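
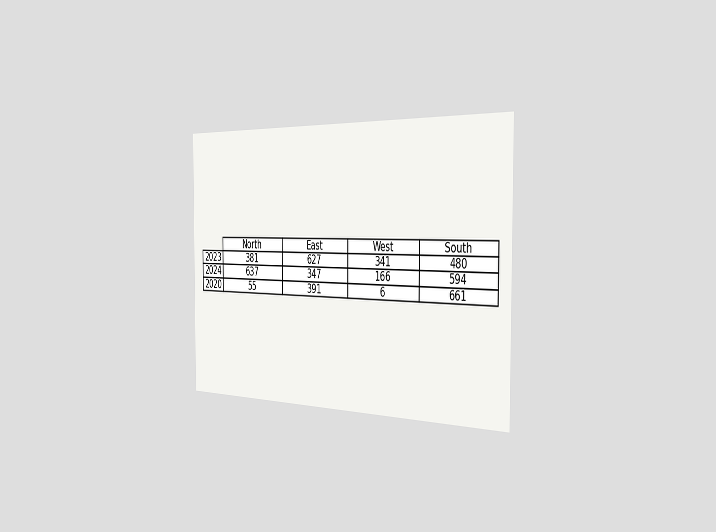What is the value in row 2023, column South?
The chart is viewed slightly from the right. The (2023, South) cell reads 480.

480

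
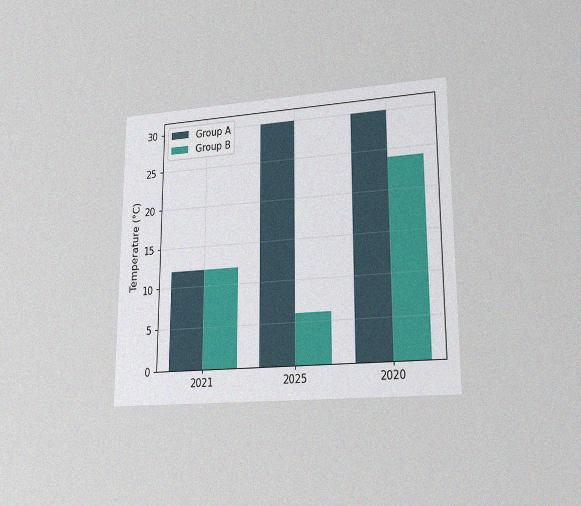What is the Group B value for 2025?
6°C

The chart is viewed at a slight angle, with some photo noise. The Group B bar at 2025 reaches 6°C on the y-axis.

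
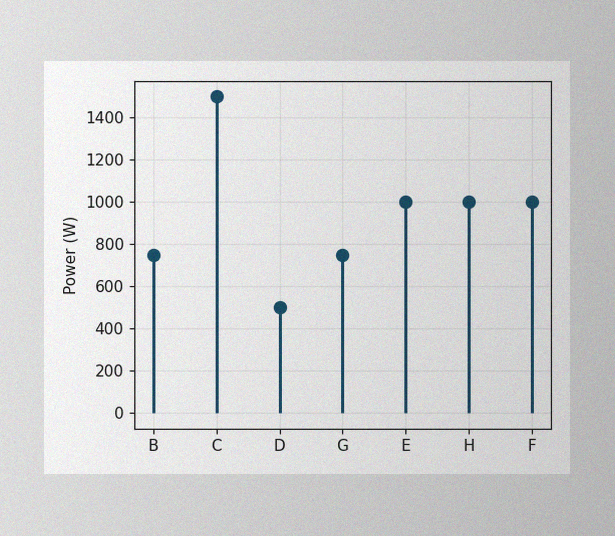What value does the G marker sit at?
750W

The image has some photo noise and uneven lighting. The G marker sits at 750W.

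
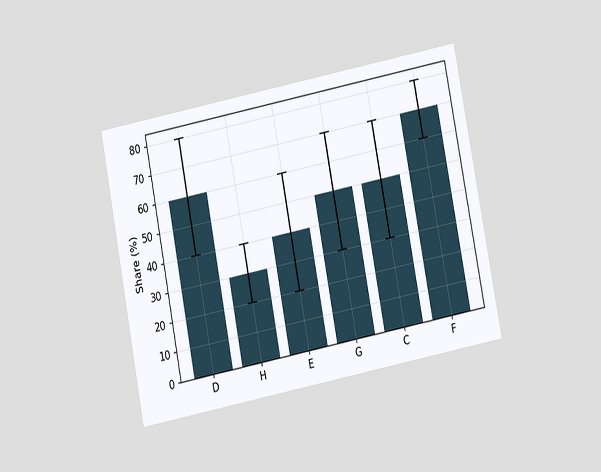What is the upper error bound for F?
80%

The chart is tilted about 11° counter-clockwise and viewed at a slight angle. The F bar's upper whisker reaches 80%.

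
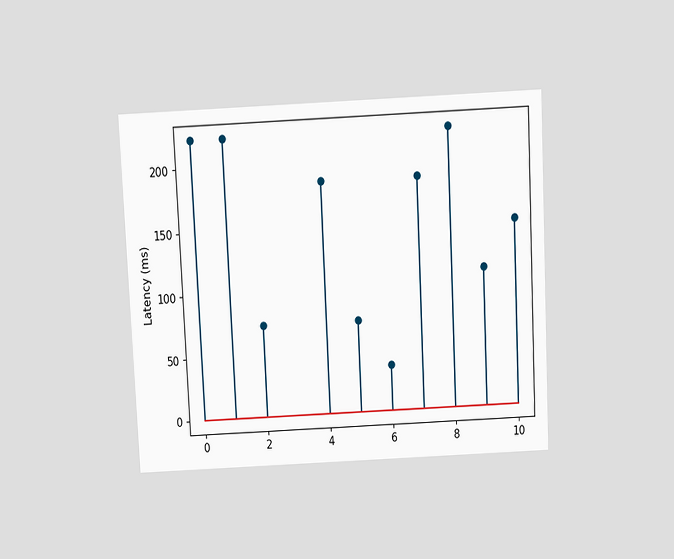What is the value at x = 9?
The chart is tilted about 3° counter-clockwise and viewed slightly from above. The stem at x=9 reaches 111ms.

111ms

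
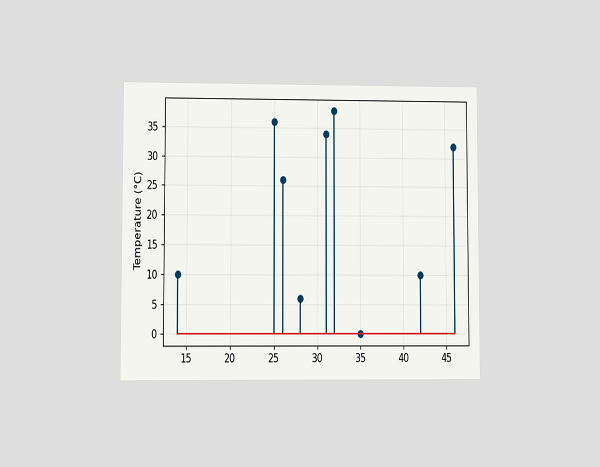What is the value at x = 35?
0°C

The chart is viewed at a slight angle. The stem at x=35 reaches 0°C.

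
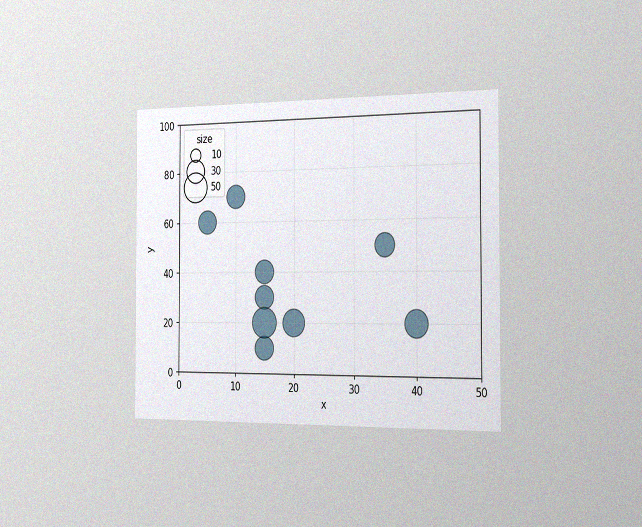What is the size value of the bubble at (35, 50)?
30

The chart is viewed slightly from the right, with some photo noise. Matching the bubble at (35, 50) against the size legend gives 30.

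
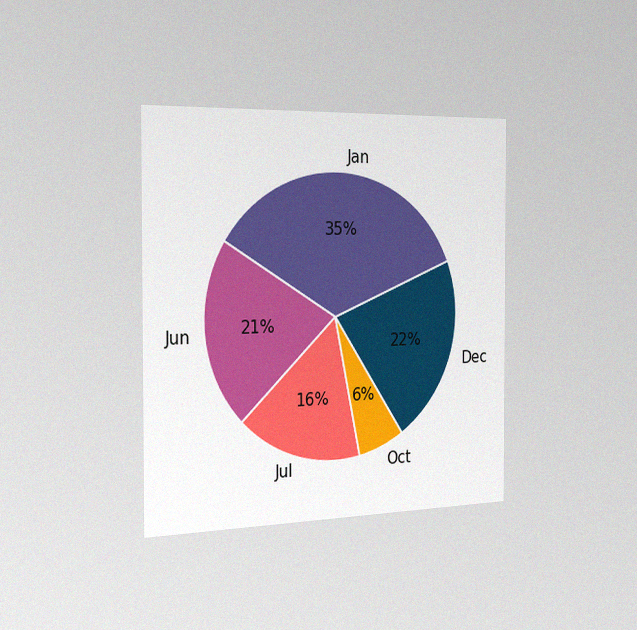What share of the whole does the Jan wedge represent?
35%

The chart is viewed slightly from the left, with some photo noise. The Jan slice takes up 35% of the pie.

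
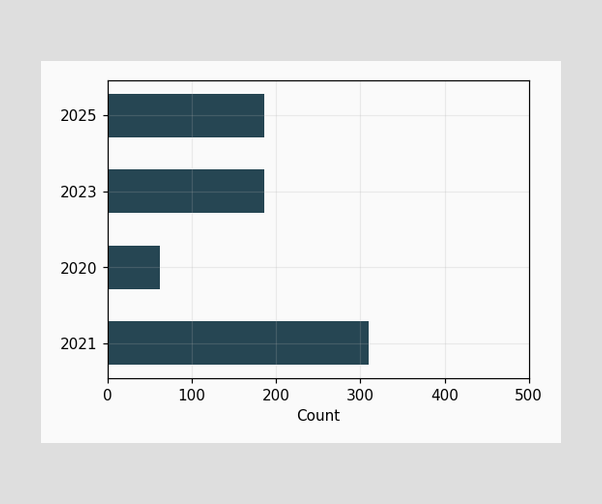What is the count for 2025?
186

Reading along the chart's x-axis, the 2025 bar reaches 186.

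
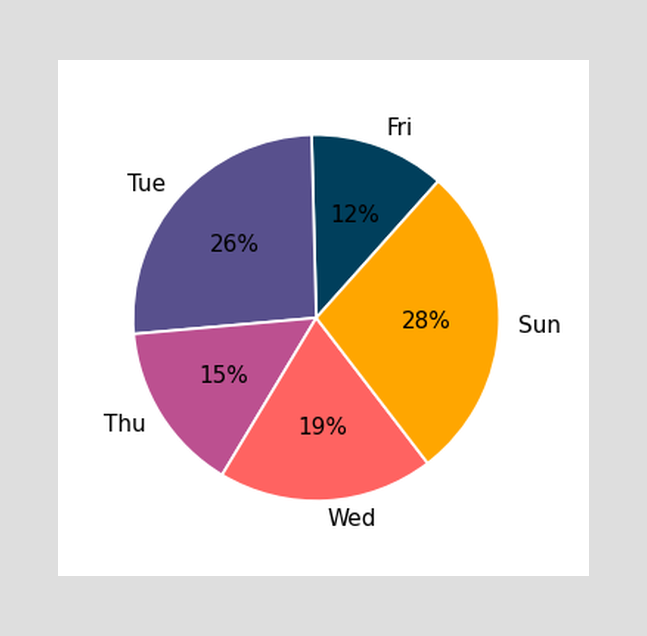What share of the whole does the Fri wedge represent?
12%

The Fri slice takes up 12% of the pie.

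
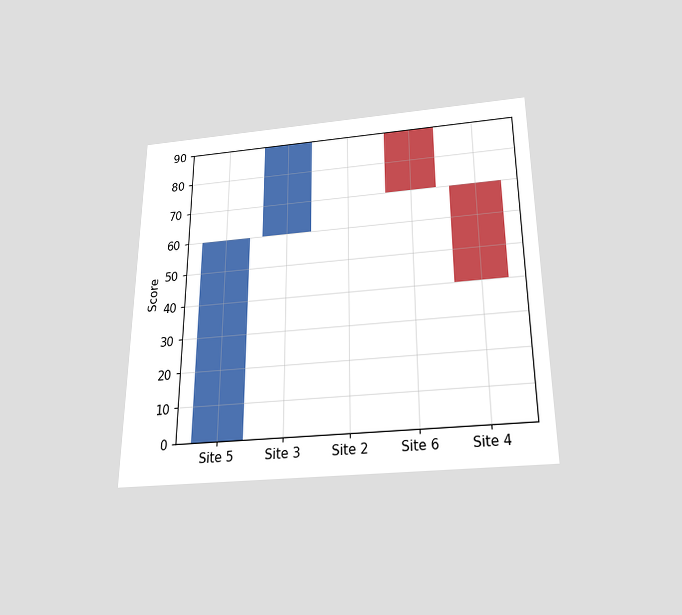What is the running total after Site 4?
40

The chart is viewed slightly from below. After Site 4 the running total reaches 40.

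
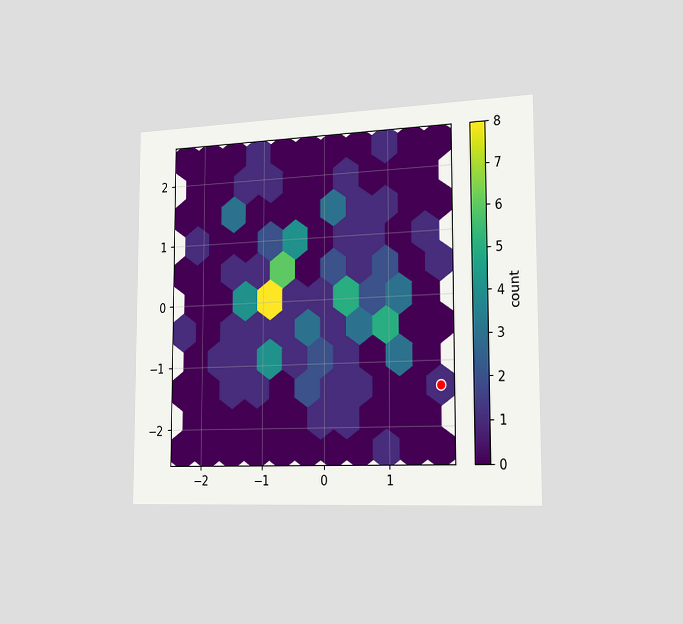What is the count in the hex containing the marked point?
The chart is viewed slightly from the right. The marked hex reads 1 on the colorbar.

1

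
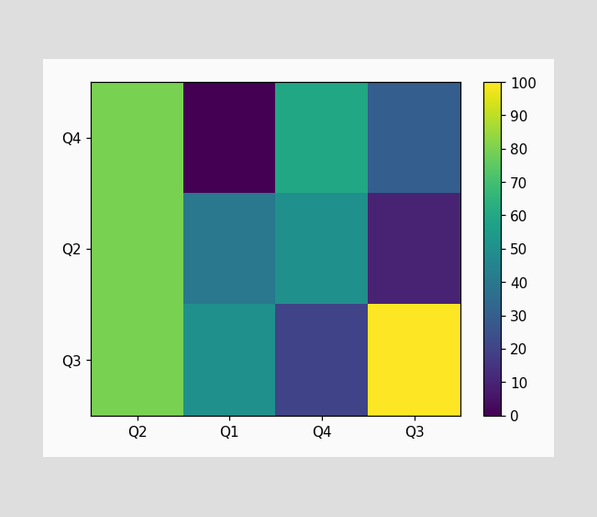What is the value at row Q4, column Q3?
Matching cell (Q4, Q3) against the colorbar gives 30.

30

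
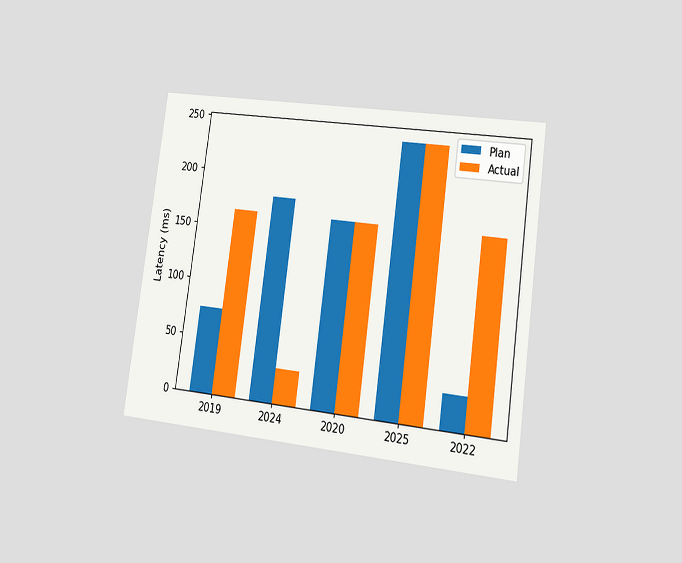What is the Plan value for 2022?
The chart is tilted about 8° clockwise and viewed slightly from the right. The Plan bar at 2022 reaches 30ms on the y-axis.

30ms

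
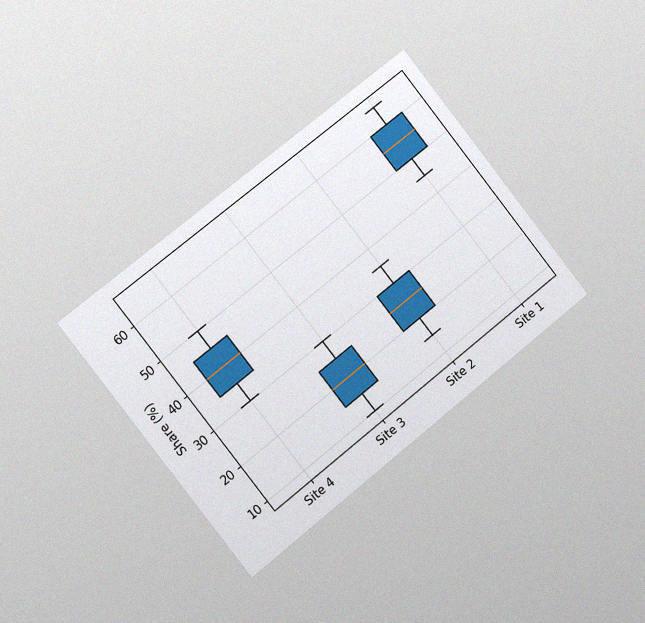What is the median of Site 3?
The chart is tilted about 38° counter-clockwise and viewed at a slight angle, with some photo noise. The median line in the Site 3 box sits at 20%.

20%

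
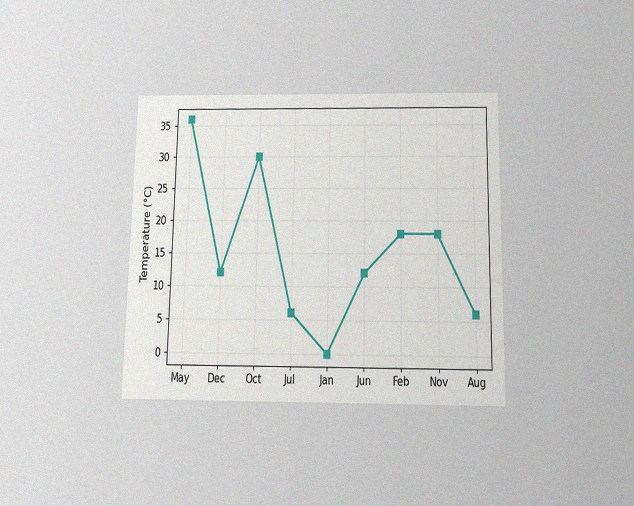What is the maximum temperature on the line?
36°C

The chart is viewed slightly from below, with some photo noise. The highest point is at May, and reading across to the y-axis gives 36°C.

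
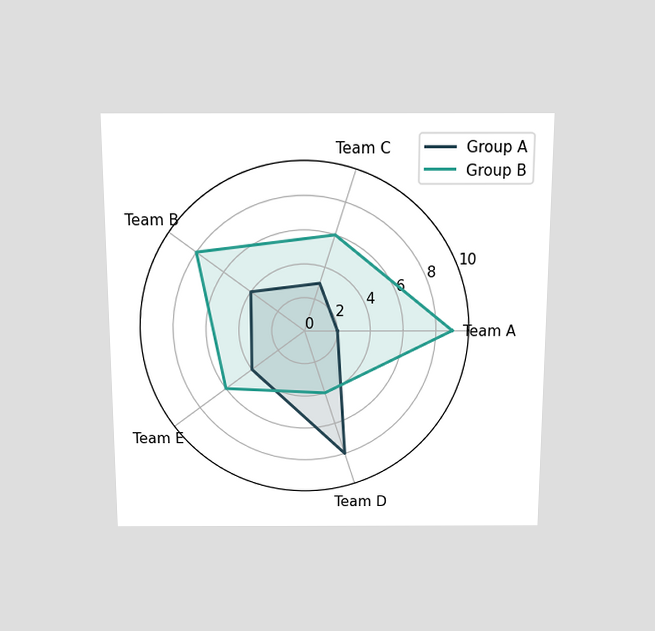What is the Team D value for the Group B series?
The chart is viewed slightly from above. On the Team D axis, Group B reaches 4.

4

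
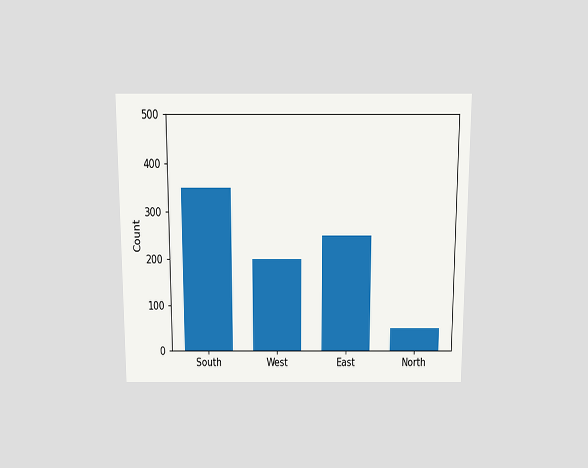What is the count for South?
350

The chart is viewed slightly from above. Reading along the chart's y-axis, the South bar reaches 350.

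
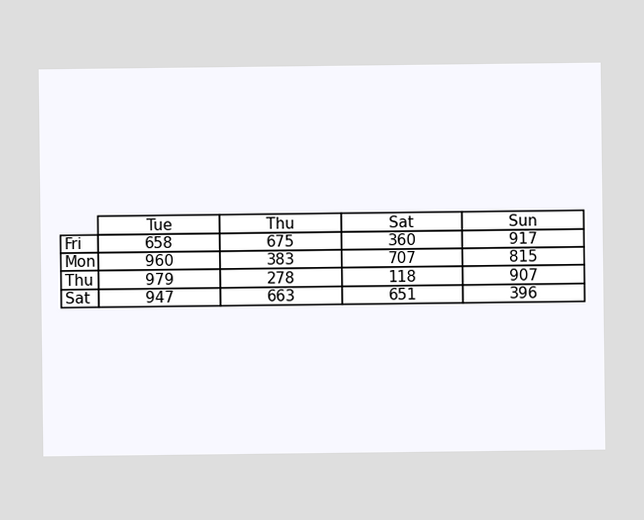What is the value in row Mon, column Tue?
The (Mon, Tue) cell reads 960.

960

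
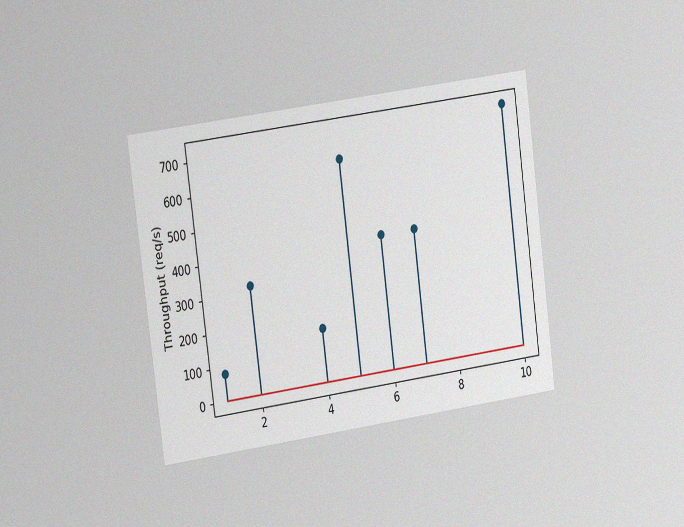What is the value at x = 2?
320req/s

The chart is tilted about 8° counter-clockwise and viewed slightly from the left, with some photo noise. The stem at x=2 reaches 320req/s.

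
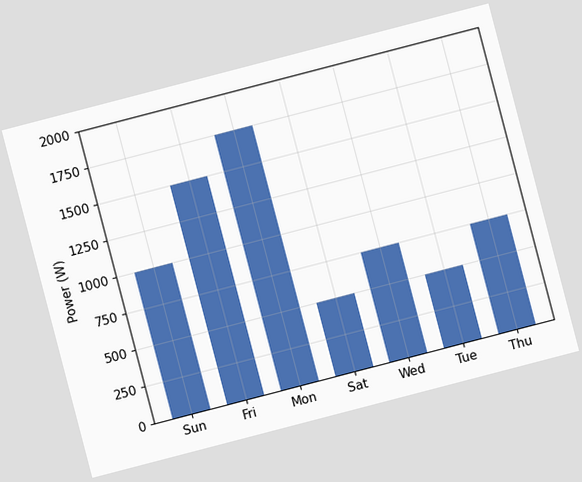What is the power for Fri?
The chart is tilted about 15° counter-clockwise. Reading along the chart's y-axis, the Fri bar reaches 1500W.

1500W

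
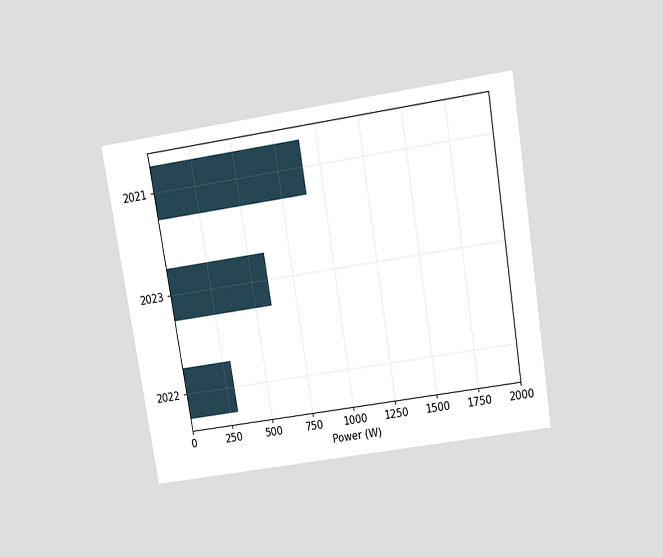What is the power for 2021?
900W

The chart is tilted about 9° counter-clockwise and viewed slightly from above. Reading along the chart's x-axis, the 2021 bar reaches 900W.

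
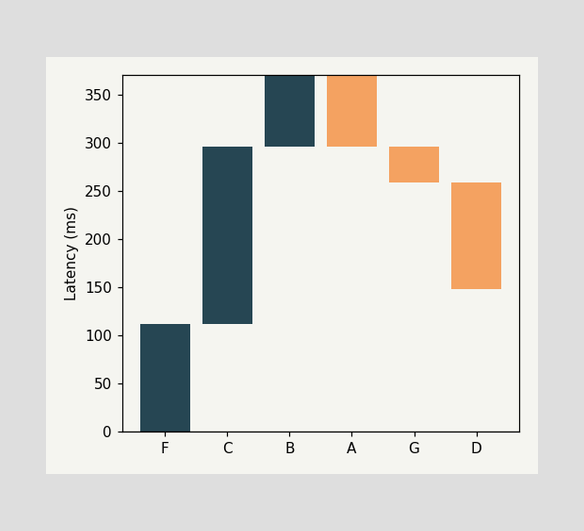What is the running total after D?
After D the running total reaches 148ms.

148ms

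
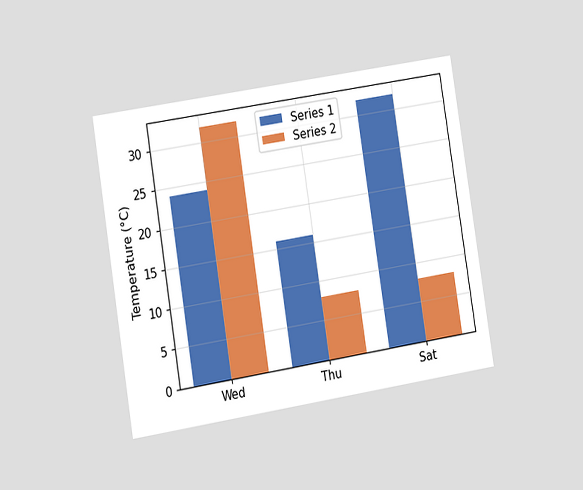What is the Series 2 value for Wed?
The chart is tilted about 9° counter-clockwise and viewed at a slight angle. The Series 2 bar at Wed reaches 32°C on the y-axis.

32°C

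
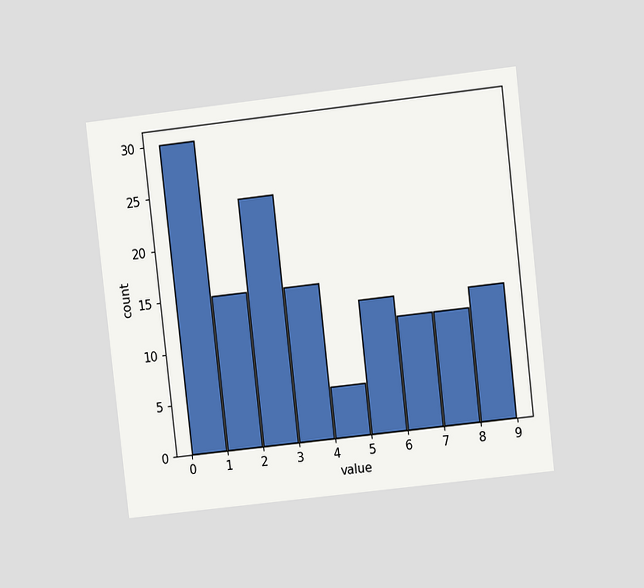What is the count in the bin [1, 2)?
The chart is tilted about 6° counter-clockwise and viewed at a slight angle. The [1, 2) bin has height 15.

15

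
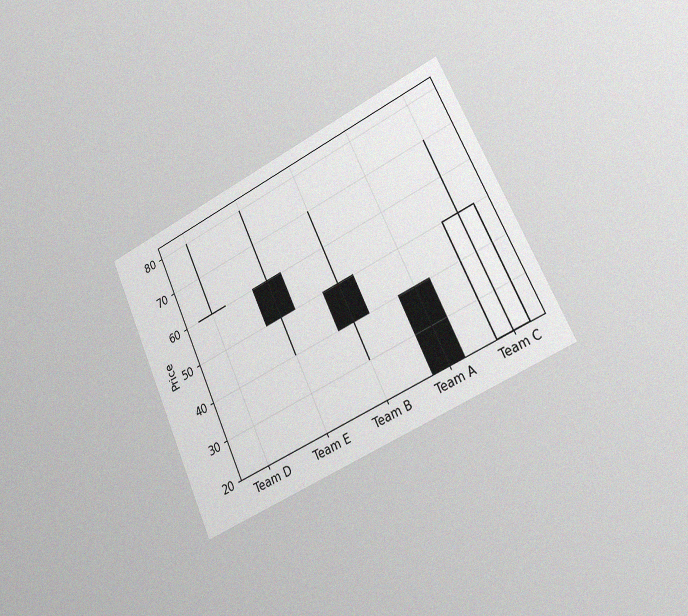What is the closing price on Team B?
40

The chart is tilted about 25° counter-clockwise and viewed slightly from the right, with some photo noise. The Team B candle closes at 40.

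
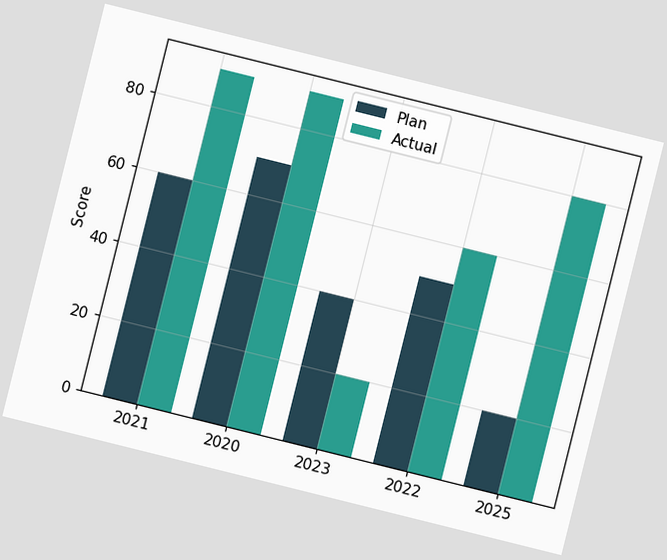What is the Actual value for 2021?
The chart is tilted about 14° clockwise. The Actual bar at 2021 reaches 90 on the y-axis.

90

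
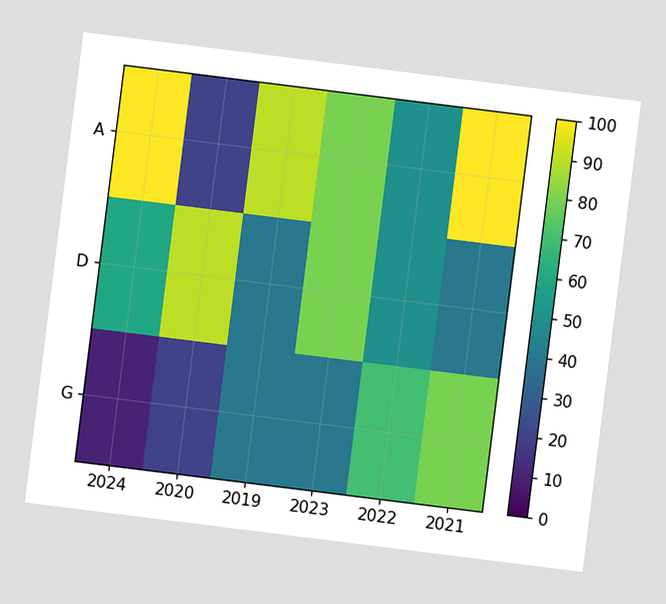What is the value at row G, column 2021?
The chart is tilted about 7° clockwise. Matching cell (G, 2021) against the colorbar gives 80.

80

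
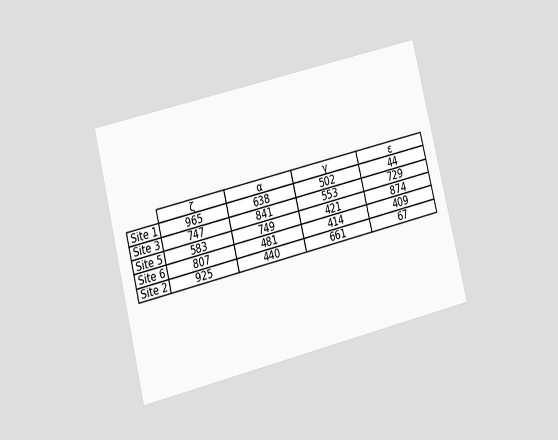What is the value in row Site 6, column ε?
The chart is tilted about 14° counter-clockwise and viewed at a slight angle. The (Site 6, ε) cell reads 409.

409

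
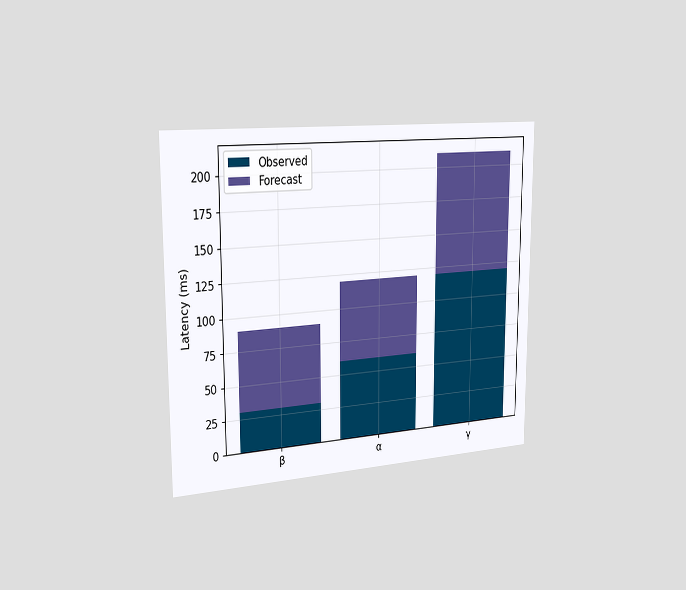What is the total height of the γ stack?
The chart is viewed slightly from the left. The γ stack's top reaches 210ms on the y-axis.

210ms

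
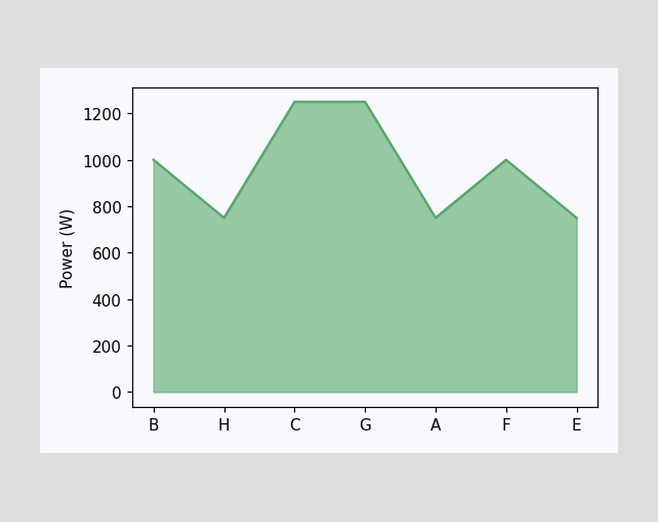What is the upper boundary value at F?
At F the upper boundary is at 1000W.

1000W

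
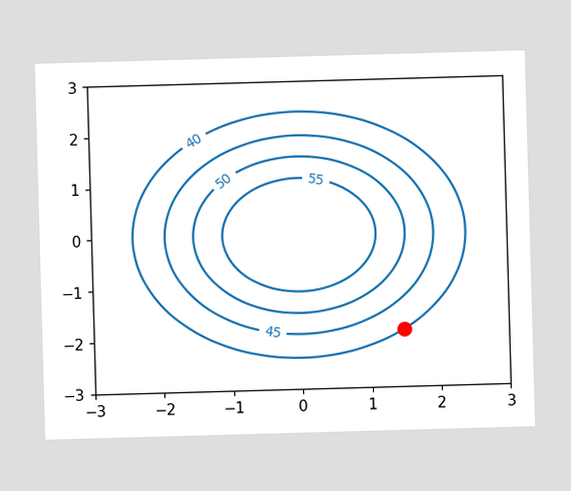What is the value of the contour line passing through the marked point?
40

The marked point sits on the contour labelled 40.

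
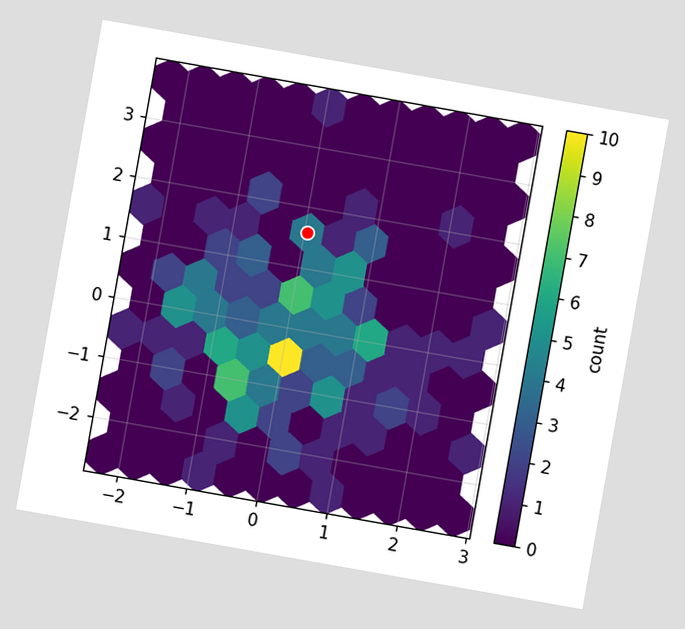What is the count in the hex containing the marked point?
The chart is tilted about 10° clockwise. The marked hex reads 4 on the colorbar.

4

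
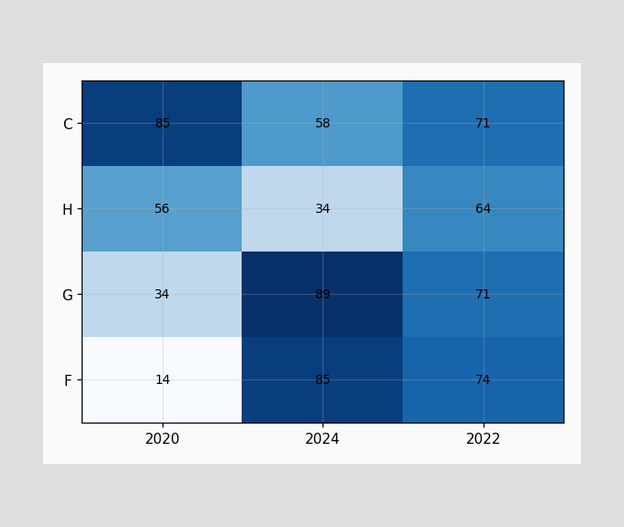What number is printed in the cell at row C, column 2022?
71

The (C, 2022) cell reads 71.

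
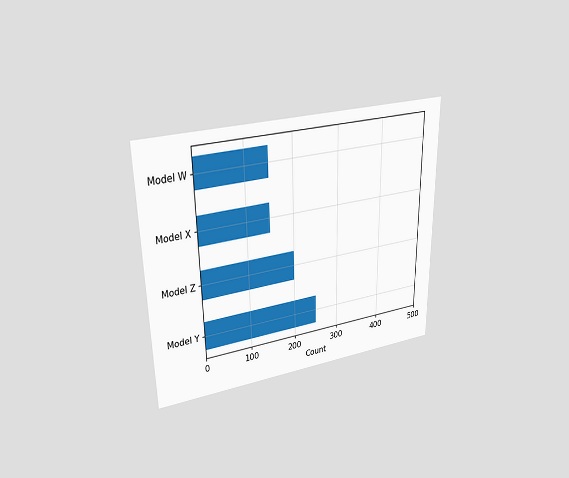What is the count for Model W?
The chart is viewed at a slight angle. Reading along the chart's x-axis, the Model W bar reaches 150.

150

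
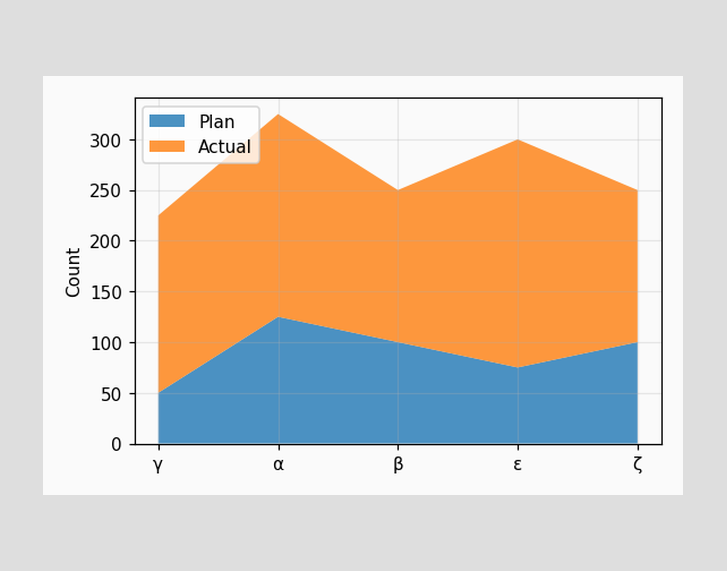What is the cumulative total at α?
325

The stacked total at α reaches 325.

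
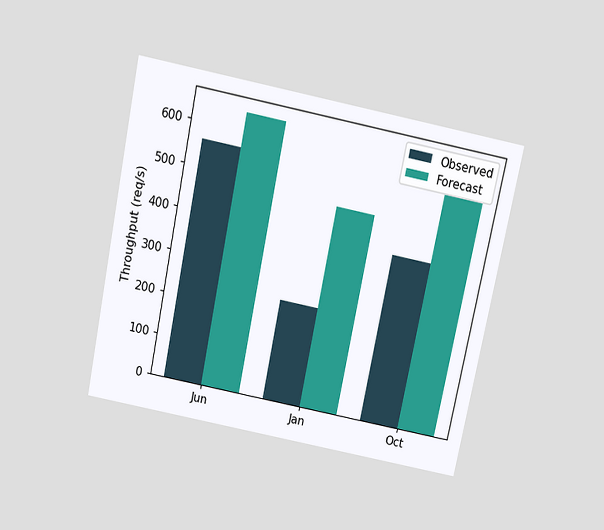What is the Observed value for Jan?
The chart is tilted about 12° clockwise and viewed slightly from above. The Observed bar at Jan reaches 240req/s on the y-axis.

240req/s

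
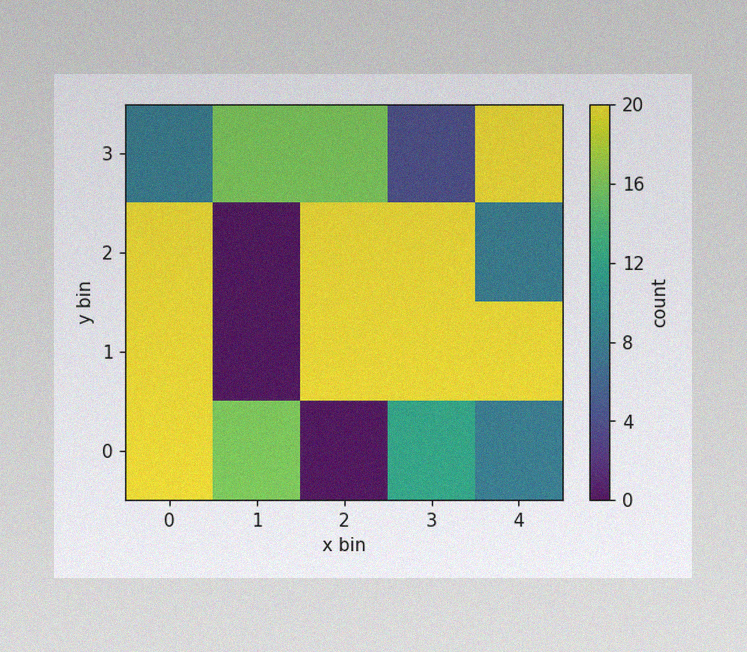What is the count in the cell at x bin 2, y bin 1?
20

The image has some photo noise and uneven lighting. Matching the cell (2, 1) against the colorbar gives 20.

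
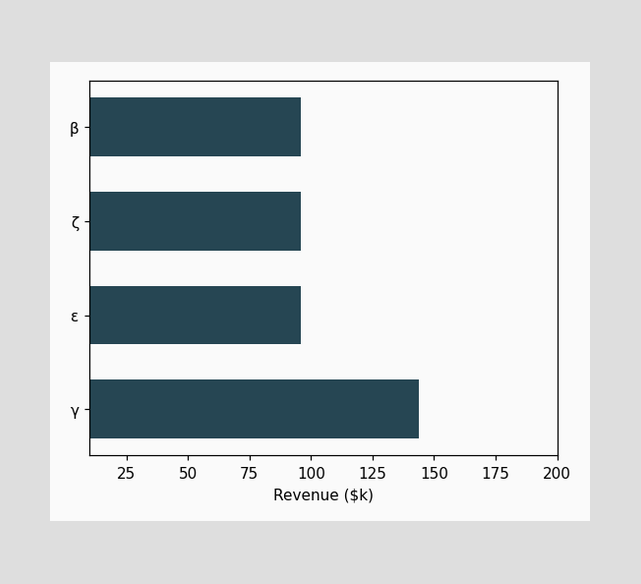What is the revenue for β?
$96k

Reading along the chart's x-axis, the β bar reaches $96k.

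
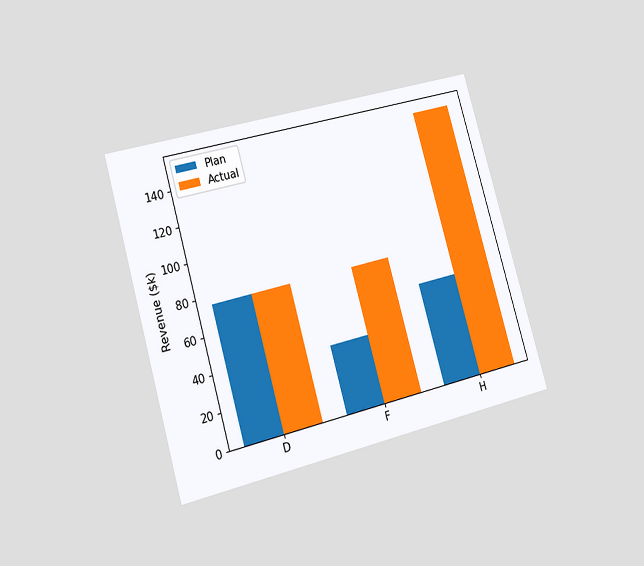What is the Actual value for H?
$152k

The chart is tilted about 16° counter-clockwise and viewed slightly from the left. The Actual bar at H reaches $152k on the y-axis.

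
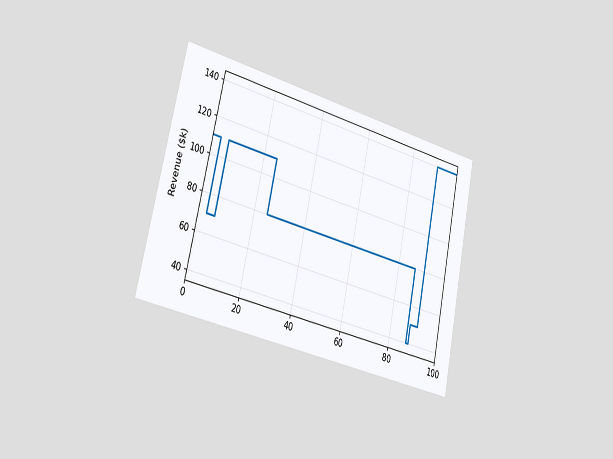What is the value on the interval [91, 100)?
The chart is tilted about 12° clockwise and viewed slightly from the left. On [91, 100) the step sits at $140k.

$140k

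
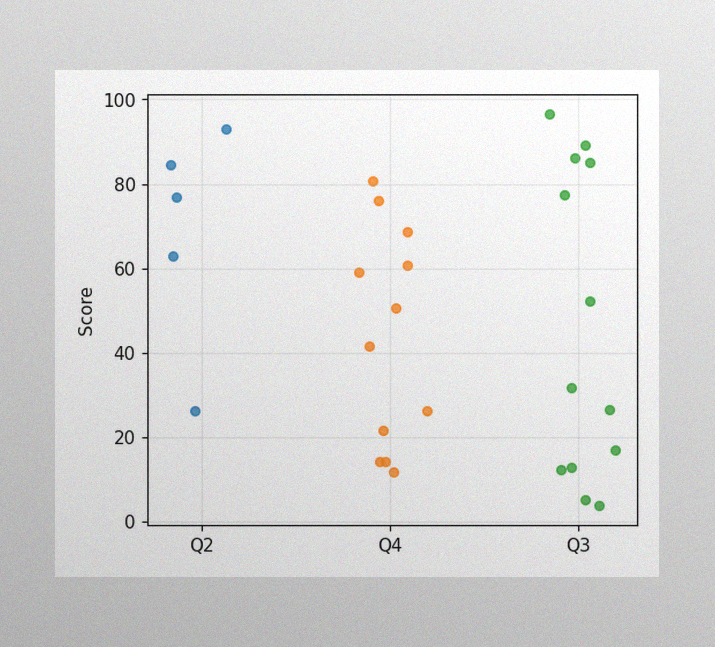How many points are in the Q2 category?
The image has some photo noise and uneven lighting. Counting the markers in the Q2 column gives 5.

5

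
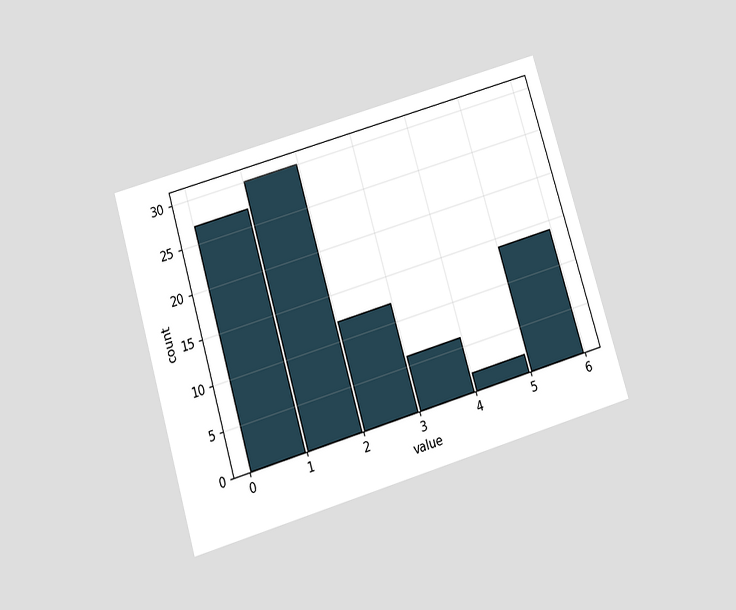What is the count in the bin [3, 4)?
The chart is tilted about 17° counter-clockwise and viewed slightly from below. The [3, 4) bin has height 6.

6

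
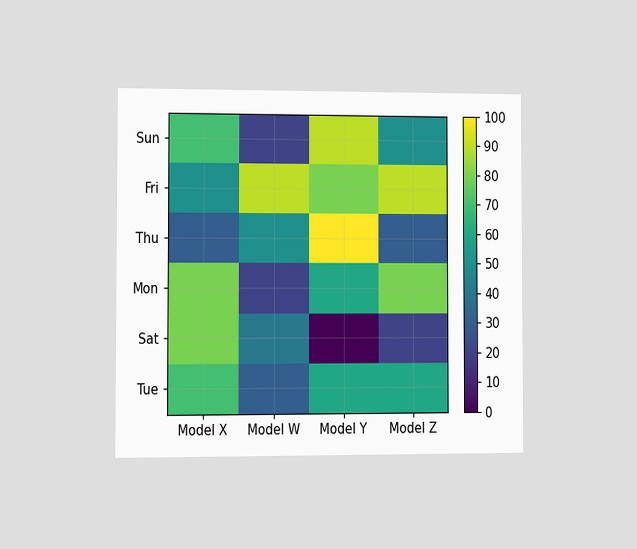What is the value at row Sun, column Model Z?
50

The chart is viewed at a slight angle. Matching cell (Sun, Model Z) against the colorbar gives 50.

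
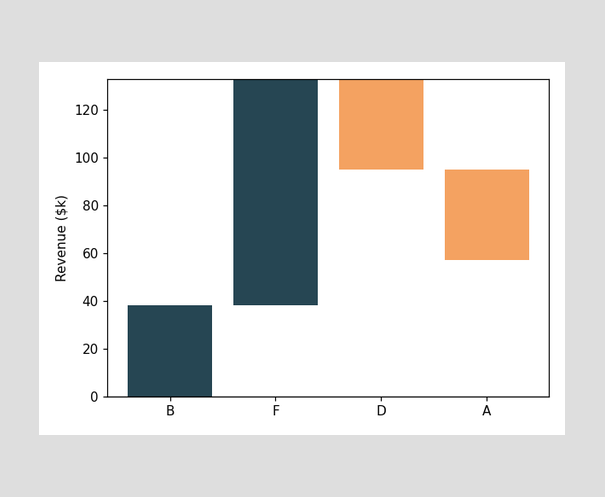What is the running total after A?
After A the running total reaches $57k.

$57k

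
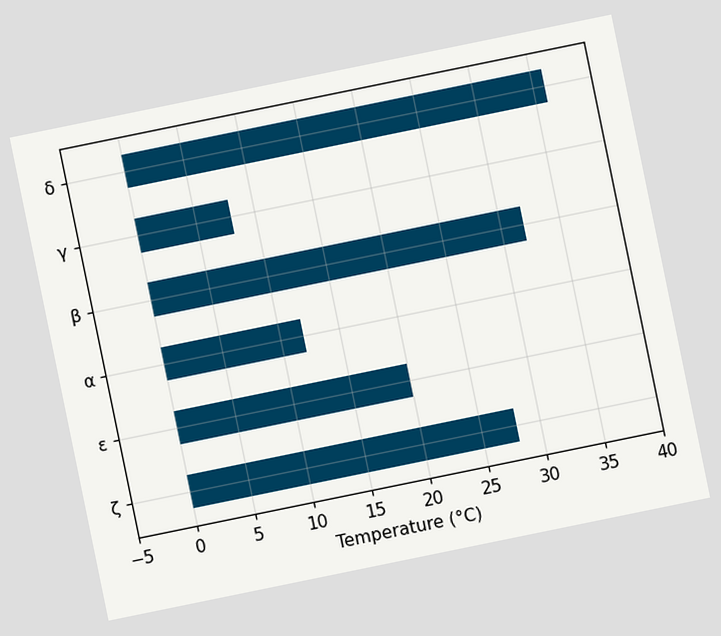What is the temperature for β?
32°C

The chart is tilted about 12° counter-clockwise. Reading along the chart's x-axis, the β bar reaches 32°C.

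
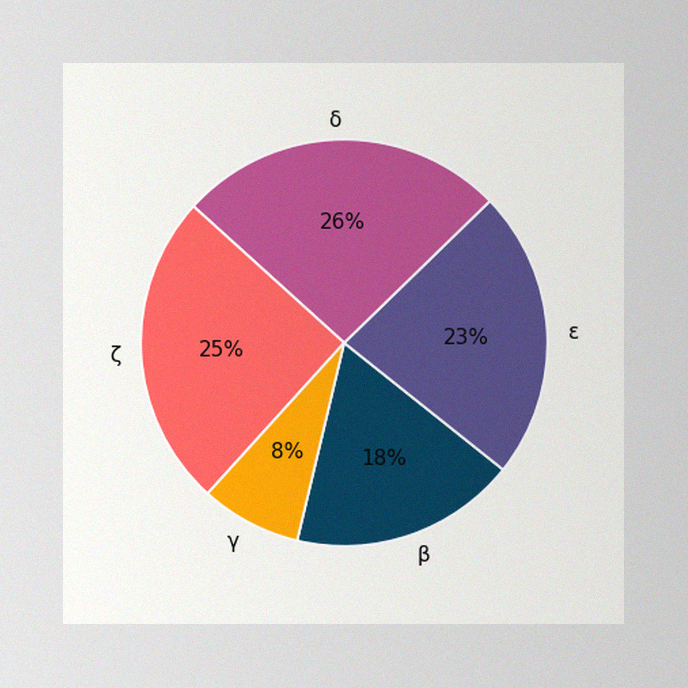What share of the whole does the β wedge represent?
The image has some photo noise and uneven lighting. The β slice takes up 18% of the pie.

18%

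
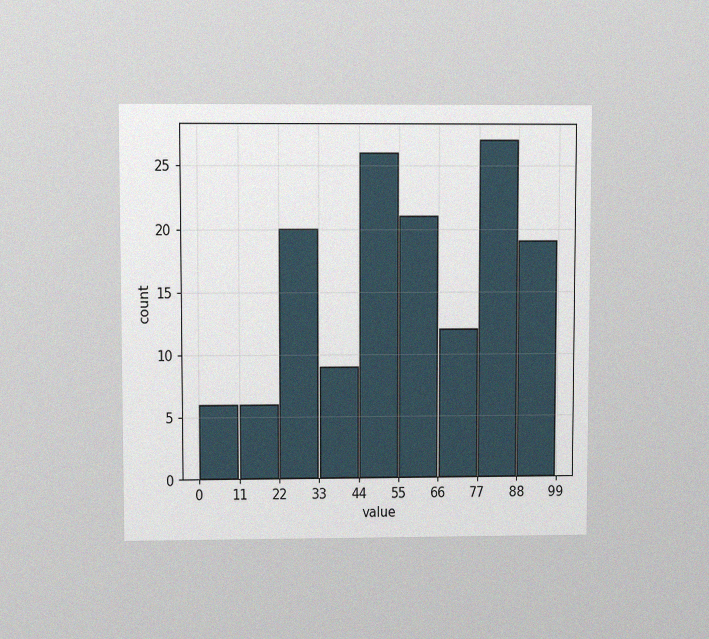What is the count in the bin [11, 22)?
The chart is viewed at a slight angle, with some photo noise. The [11, 22) bin has height 6.

6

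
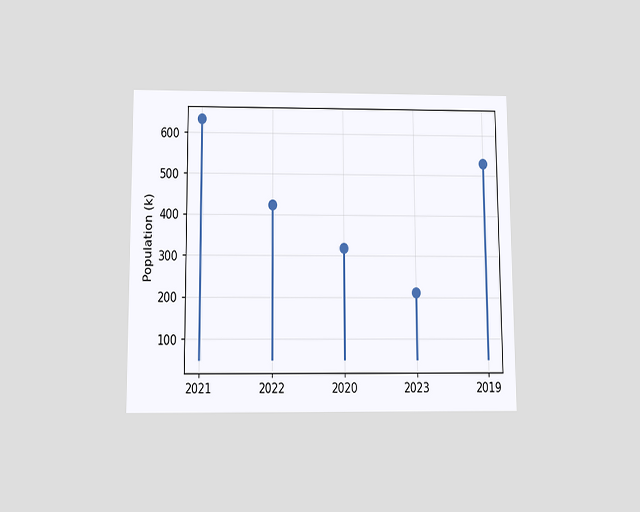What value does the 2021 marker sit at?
The chart is viewed slightly from below. The 2021 marker sits at 636k.

636k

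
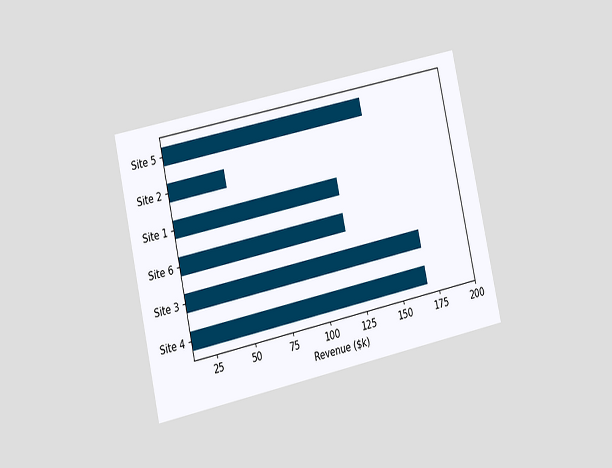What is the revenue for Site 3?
The chart is tilted about 12° counter-clockwise and viewed slightly from the left. Reading along the chart's x-axis, the Site 3 bar reaches $168k.

$168k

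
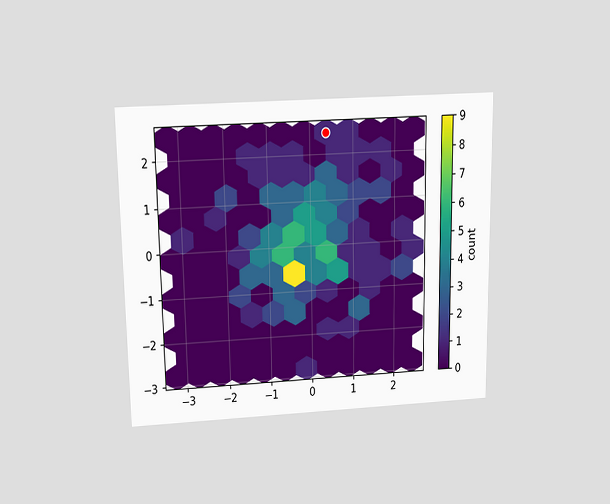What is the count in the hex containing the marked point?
1

The chart is viewed slightly from above. The marked hex reads 1 on the colorbar.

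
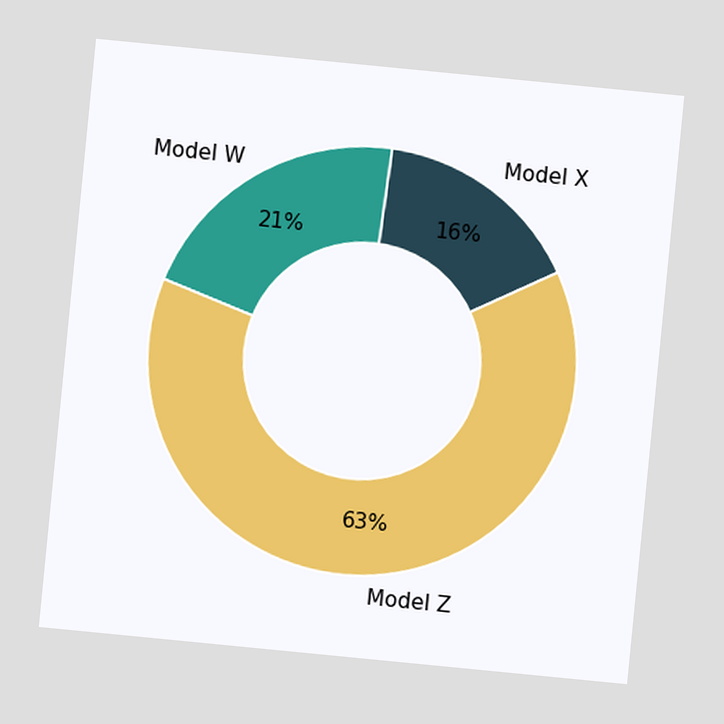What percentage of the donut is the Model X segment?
16%

The chart is tilted about 6° clockwise. The Model X segment takes up 16% of the ring.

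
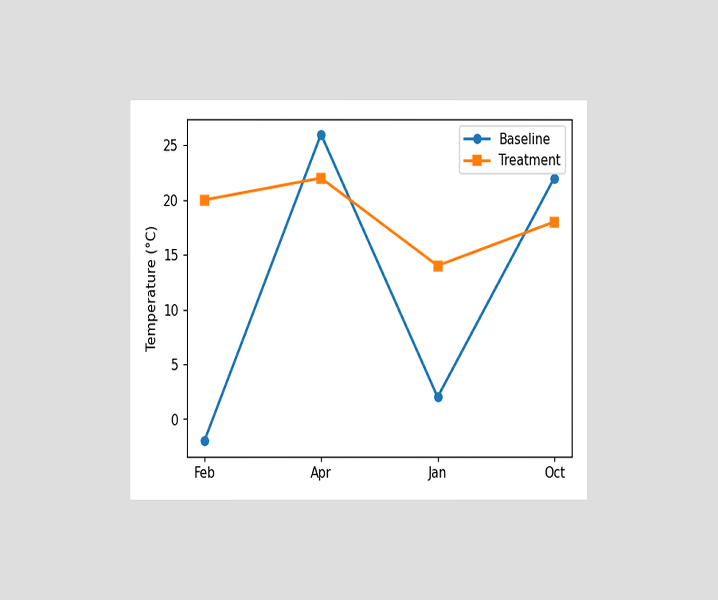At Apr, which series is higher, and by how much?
Baseline, by 4°C

The chart is viewed at a slight angle. At Apr, Baseline sits above the other line by 4°C.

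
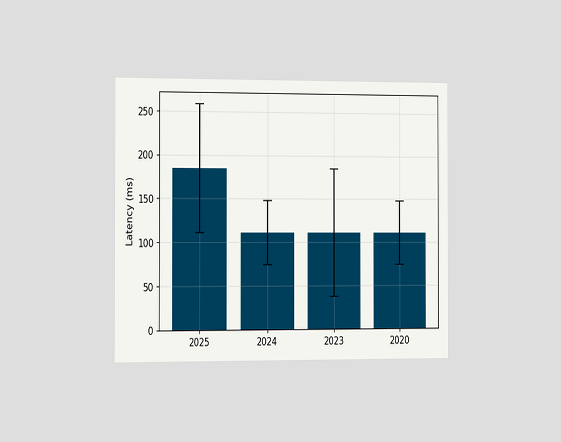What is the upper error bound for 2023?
185ms

The chart is viewed slightly from the left. The 2023 bar's upper whisker reaches 185ms.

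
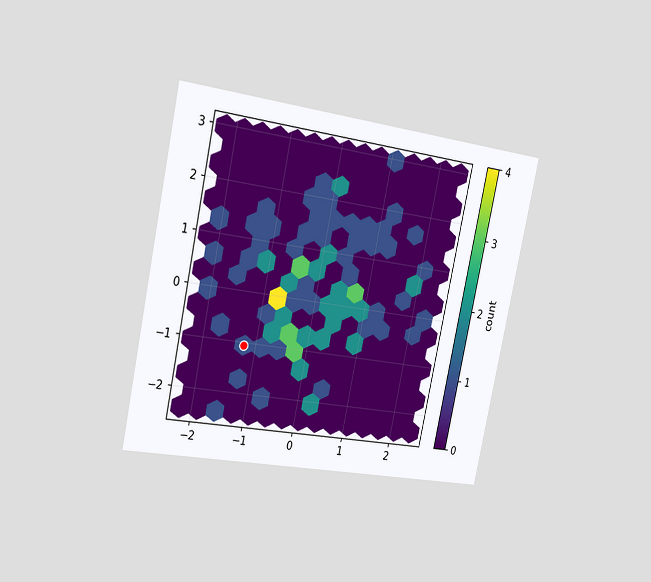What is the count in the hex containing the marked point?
The chart is tilted about 12° clockwise and viewed slightly from the left. The marked hex reads 1 on the colorbar.

1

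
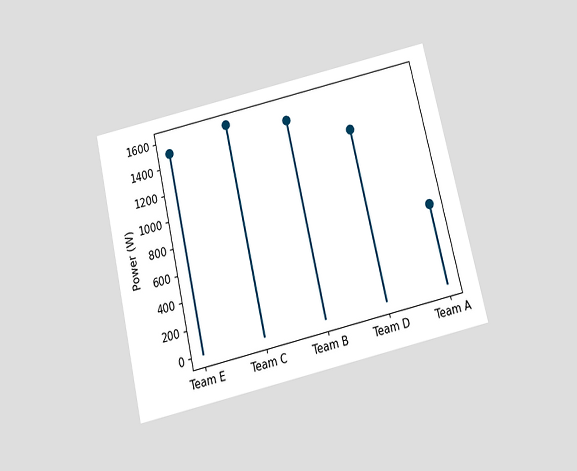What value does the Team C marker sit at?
1600W

The chart is tilted about 13° counter-clockwise and viewed slightly from below. The Team C marker sits at 1600W.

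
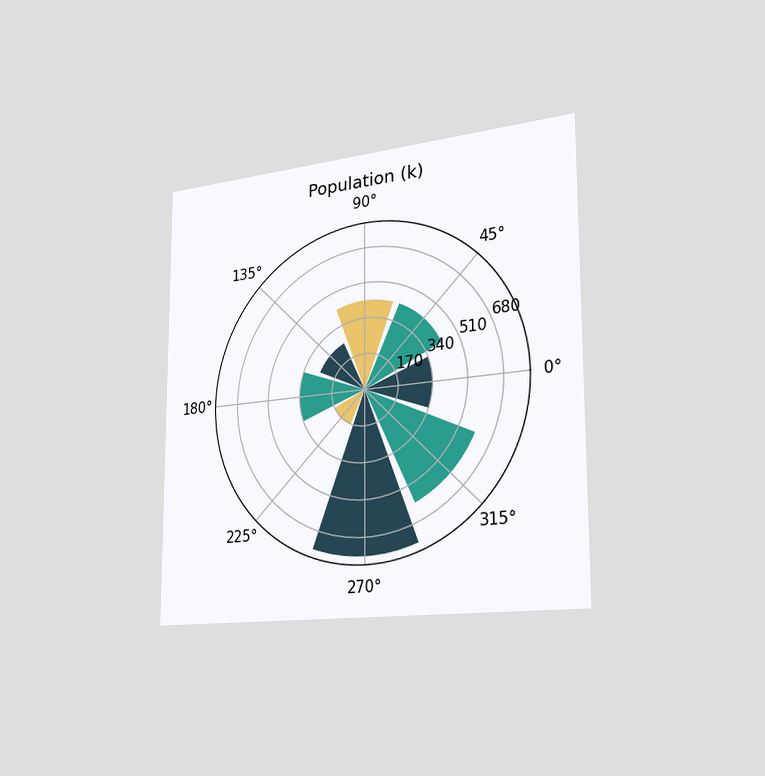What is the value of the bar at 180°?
340k

The chart is viewed slightly from the right. The bar at 180° reaches 340k on the radial axis.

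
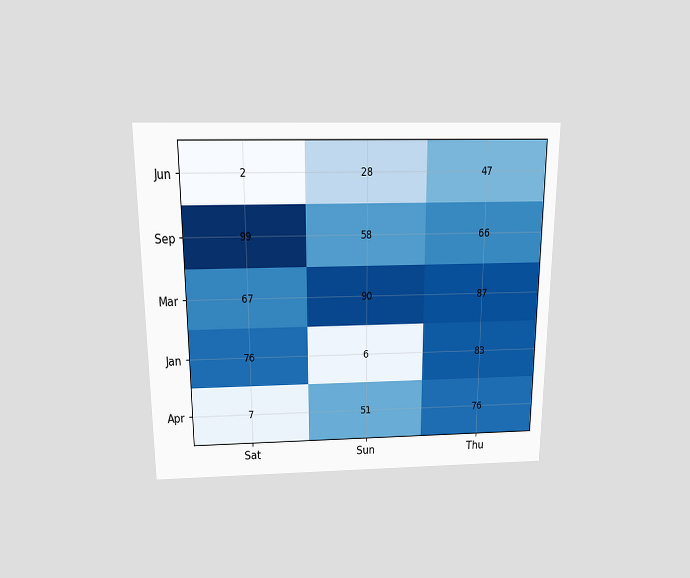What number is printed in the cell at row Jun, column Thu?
The chart is viewed slightly from above. The (Jun, Thu) cell reads 47.

47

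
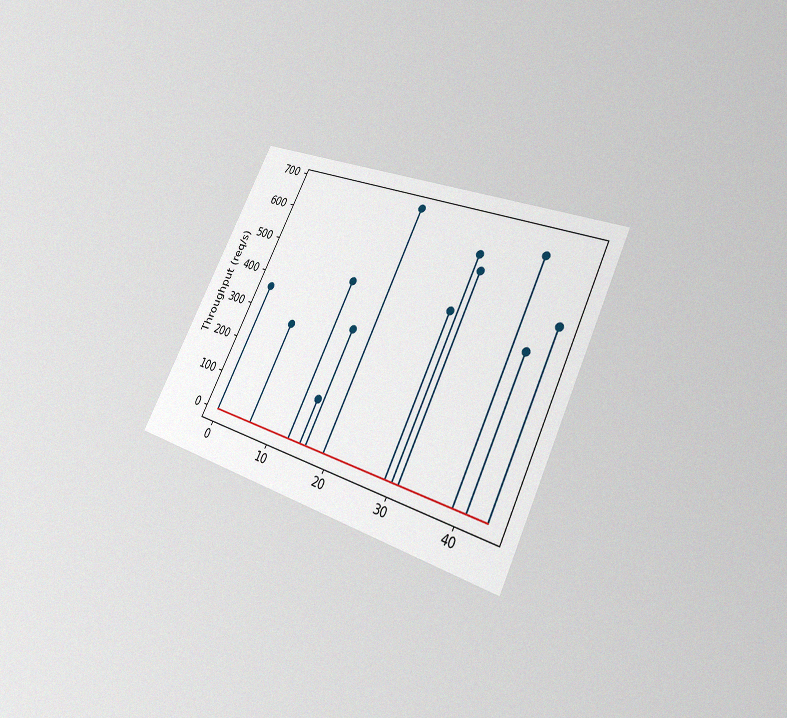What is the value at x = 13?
The chart is tilted about 26° clockwise and viewed at a slight angle, with some photo noise. The stem at x=13 reaches 440req/s.

440req/s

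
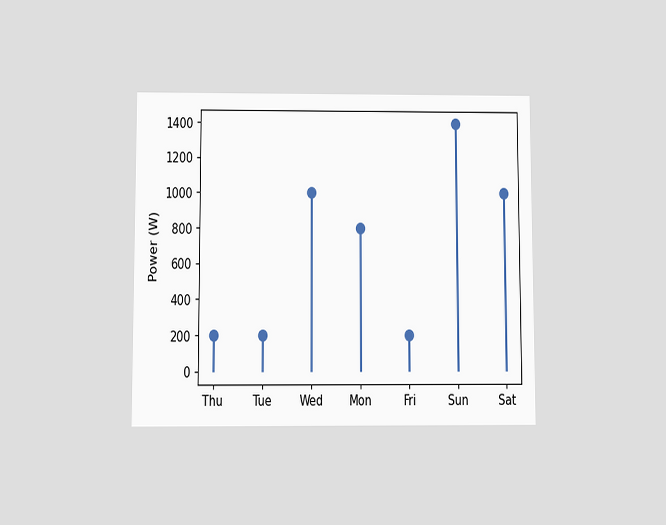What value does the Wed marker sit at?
The chart is viewed slightly from below. The Wed marker sits at 1000W.

1000W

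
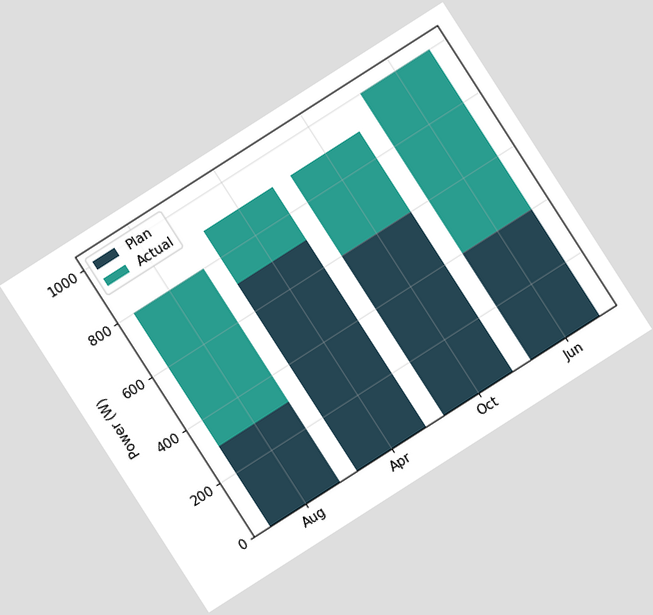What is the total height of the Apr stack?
900W

The chart is tilted about 33° counter-clockwise. The Apr stack's top reaches 900W on the y-axis.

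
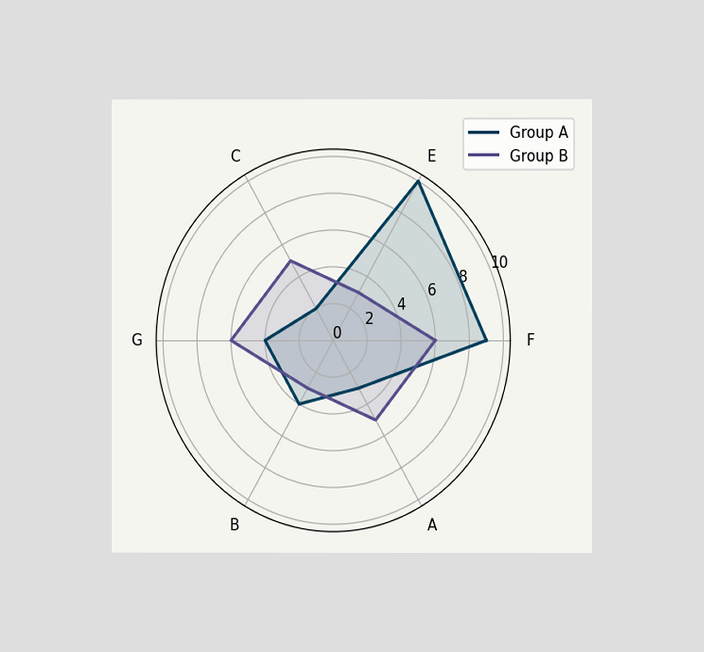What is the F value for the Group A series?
9

The chart is viewed at a slight angle. On the F axis, Group A reaches 9.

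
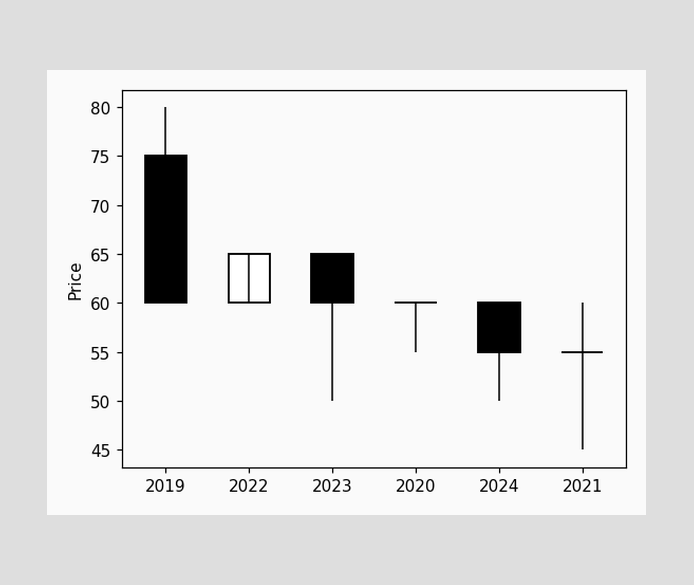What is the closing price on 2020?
The 2020 candle closes at 60.

60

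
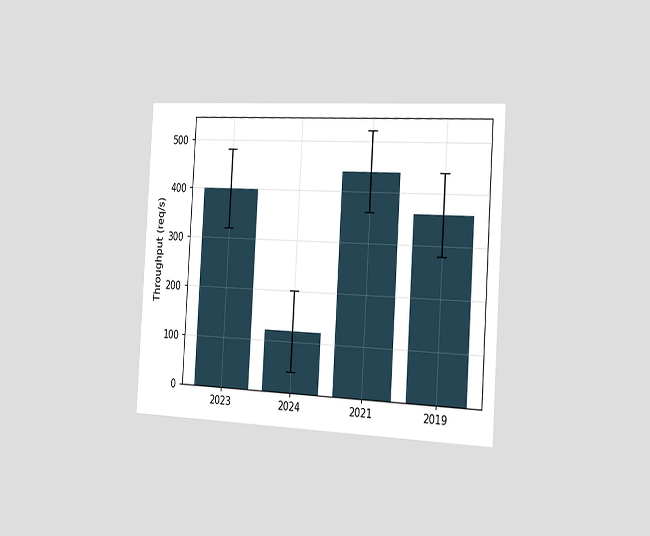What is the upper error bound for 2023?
The chart is tilted about 3° clockwise and viewed slightly from the right. The 2023 bar's upper whisker reaches 480req/s.

480req/s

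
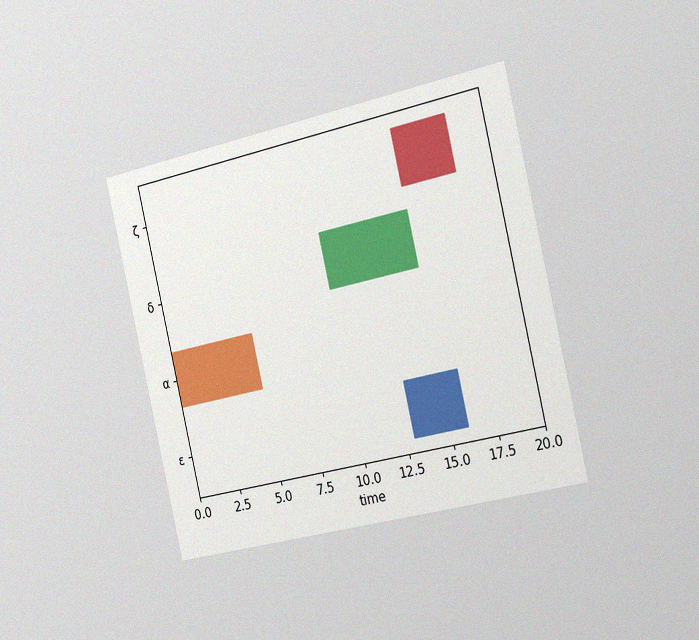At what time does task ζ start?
The chart is tilted about 13° counter-clockwise and viewed slightly from the right, with some photo noise. The ζ bar begins at t=15.

15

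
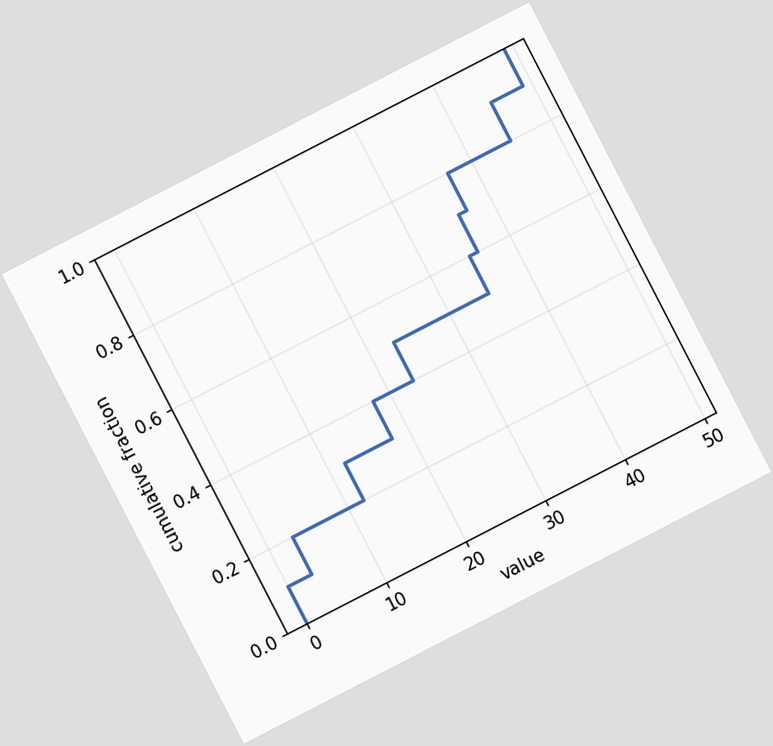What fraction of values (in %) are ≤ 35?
The chart is tilted about 27° counter-clockwise. At x=35 the ECDF step is at 60%.

60%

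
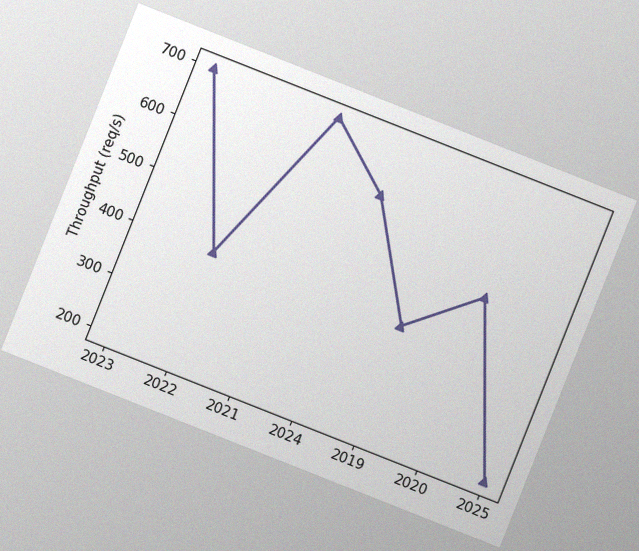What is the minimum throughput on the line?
200req/s

The chart is tilted about 22° clockwise, with some photo noise. The lowest point is at 2025, and reading across to the y-axis gives 200req/s.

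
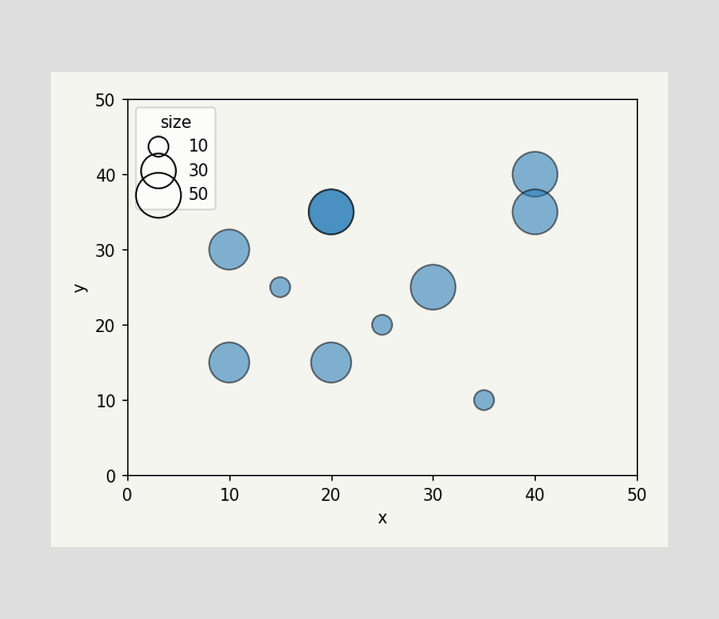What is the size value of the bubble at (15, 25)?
Matching the bubble at (15, 25) against the size legend gives 10.

10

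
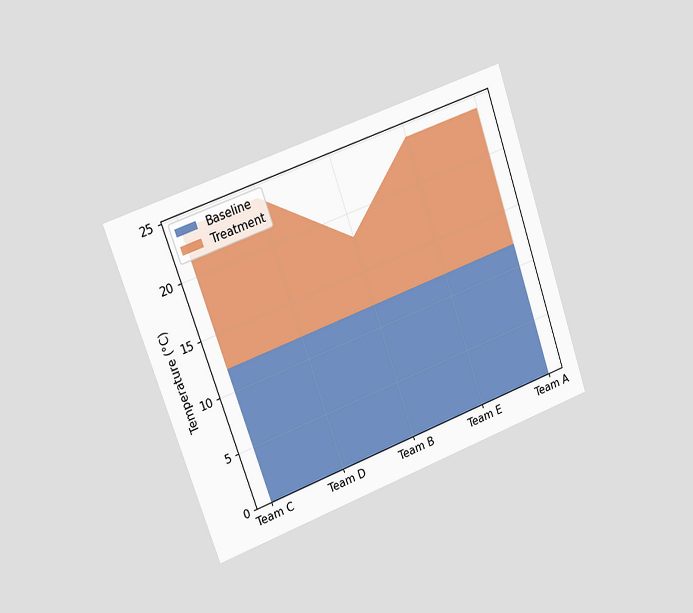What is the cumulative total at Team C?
24°C

The chart is tilted about 19° counter-clockwise and viewed slightly from the left. The stacked total at Team C reaches 24°C.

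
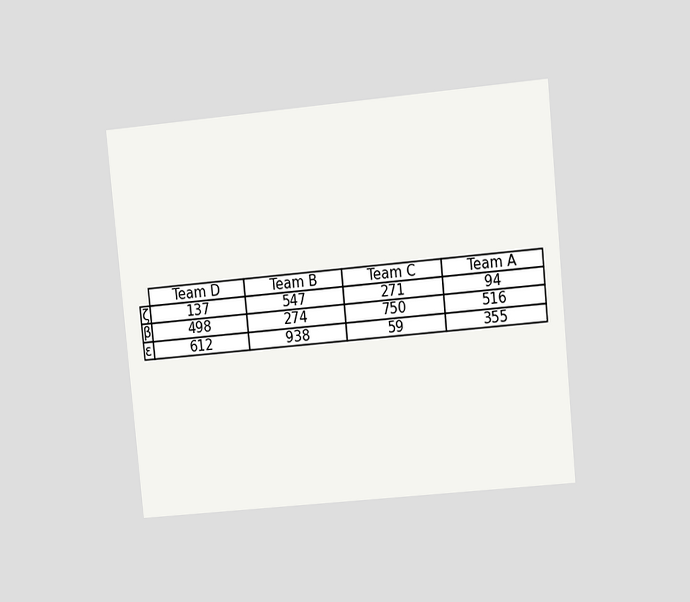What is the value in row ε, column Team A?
The chart is tilted about 5° counter-clockwise and viewed at a slight angle. The (ε, Team A) cell reads 355.

355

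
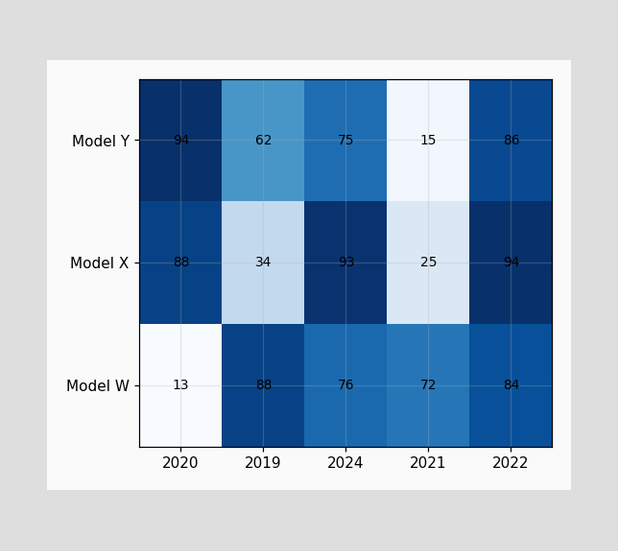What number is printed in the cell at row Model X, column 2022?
94

The (Model X, 2022) cell reads 94.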